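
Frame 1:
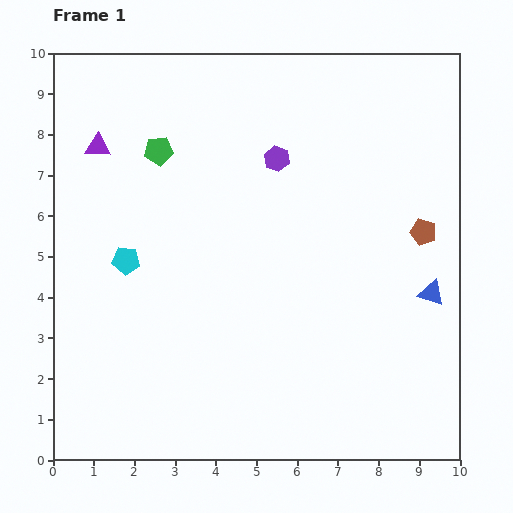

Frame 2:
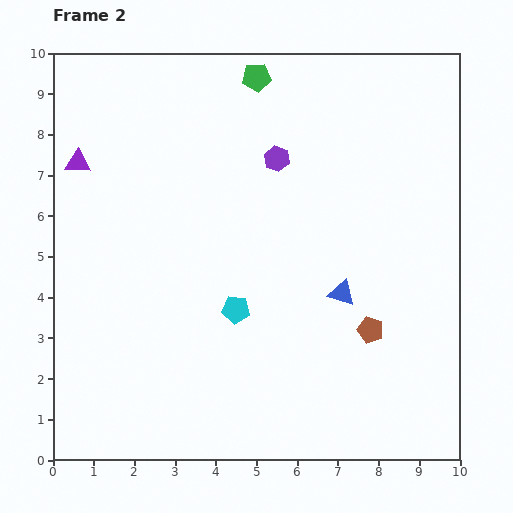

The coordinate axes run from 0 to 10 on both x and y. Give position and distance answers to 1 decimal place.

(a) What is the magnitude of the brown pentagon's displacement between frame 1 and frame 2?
2.7

The brown pentagon moved from (9.1, 5.6) to (7.8, 3.2), a distance of √(1.3² + 2.4²) ≈ 2.7.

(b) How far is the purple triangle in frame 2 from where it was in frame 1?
0.6

The purple triangle moved from (1.1, 7.7) to (0.6, 7.3), a distance of √(0.5² + 0.4²) ≈ 0.6.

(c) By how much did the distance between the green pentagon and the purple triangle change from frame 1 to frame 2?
+3.4

Distance in frame 1: 1.5. Distance in frame 2: 4.9.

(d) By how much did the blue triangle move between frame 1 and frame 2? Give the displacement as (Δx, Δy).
(-2.2, 0.0)

The blue triangle was at (9.3, 4.1) in frame 1 and (7.1, 4.1) in frame 2.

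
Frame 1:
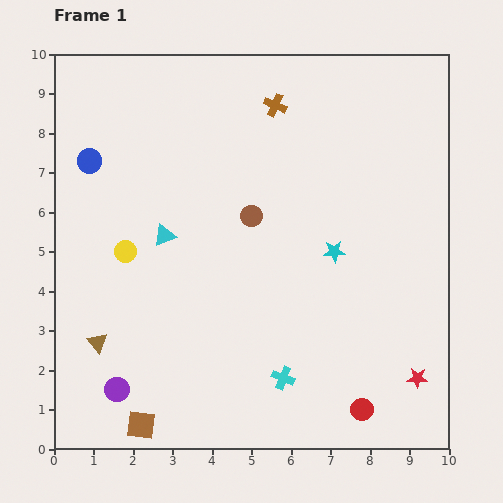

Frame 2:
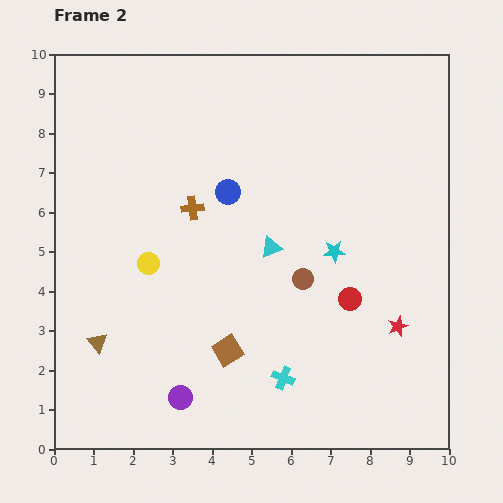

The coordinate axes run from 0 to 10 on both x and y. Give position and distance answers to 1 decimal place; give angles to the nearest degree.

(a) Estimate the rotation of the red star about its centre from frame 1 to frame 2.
23° counter-clockwise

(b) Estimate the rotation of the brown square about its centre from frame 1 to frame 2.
39° counter-clockwise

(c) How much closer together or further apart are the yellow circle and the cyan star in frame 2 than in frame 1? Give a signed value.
-0.6

Distance in frame 1: 5.3. Distance in frame 2: 4.7.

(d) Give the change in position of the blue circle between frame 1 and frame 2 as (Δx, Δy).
(3.5, -0.8)

The blue circle was at (0.9, 7.3) in frame 1 and (4.4, 6.5) in frame 2.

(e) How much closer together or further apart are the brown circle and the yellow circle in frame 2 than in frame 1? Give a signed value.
+0.6

Distance in frame 1: 3.3. Distance in frame 2: 3.9.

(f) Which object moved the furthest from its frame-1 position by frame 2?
the blue circle

(moved 3.6; next 3.3)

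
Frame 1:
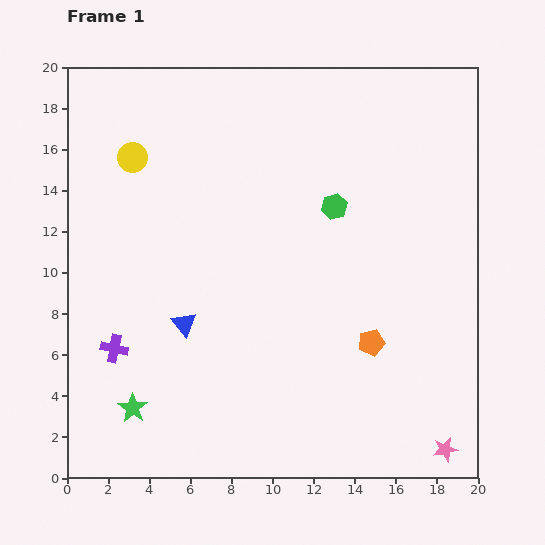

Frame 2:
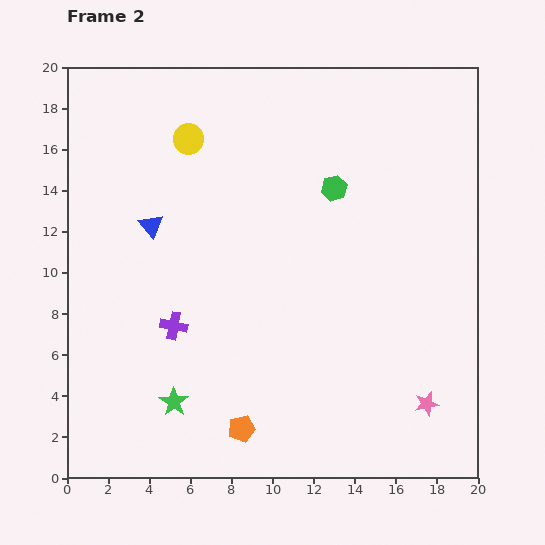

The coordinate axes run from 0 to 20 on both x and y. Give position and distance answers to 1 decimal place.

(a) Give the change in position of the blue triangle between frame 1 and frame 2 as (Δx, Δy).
(-1.6, 4.8)

The blue triangle was at (5.7, 7.5) in frame 1 and (4.1, 12.3) in frame 2.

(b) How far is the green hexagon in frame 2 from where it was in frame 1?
0.9

The green hexagon moved from (13.0, 13.2) to (13.0, 14.1), a distance of √(0.0² + 0.9²) ≈ 0.9.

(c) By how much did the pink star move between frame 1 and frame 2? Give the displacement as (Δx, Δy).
(-0.9, 2.2)

The pink star was at (18.4, 1.4) in frame 1 and (17.5, 3.6) in frame 2.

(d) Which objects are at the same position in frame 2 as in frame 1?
none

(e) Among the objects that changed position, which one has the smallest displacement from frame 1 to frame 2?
the green hexagon

(moved 0.9)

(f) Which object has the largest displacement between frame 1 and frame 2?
the orange pentagon

(moved 7.6; next 5.1)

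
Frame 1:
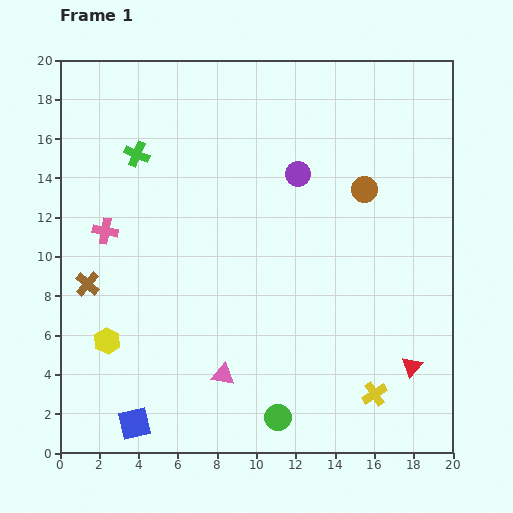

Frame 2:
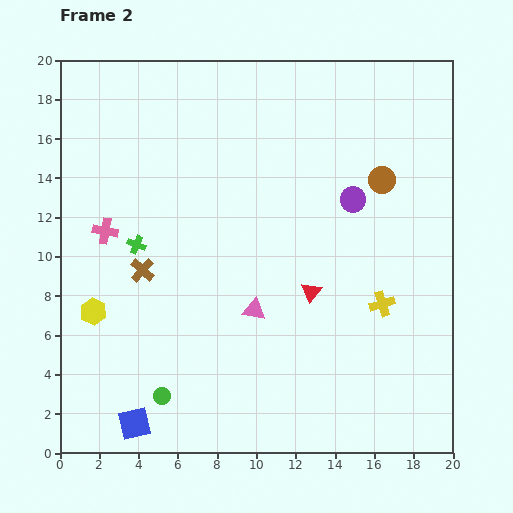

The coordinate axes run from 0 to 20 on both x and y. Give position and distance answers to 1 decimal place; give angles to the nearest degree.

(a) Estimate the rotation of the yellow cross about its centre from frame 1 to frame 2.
16° clockwise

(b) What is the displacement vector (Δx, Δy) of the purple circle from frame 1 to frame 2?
(2.8, -1.3)

The purple circle was at (12.1, 14.2) in frame 1 and (14.9, 12.9) in frame 2.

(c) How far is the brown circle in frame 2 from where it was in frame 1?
1.0

The brown circle moved from (15.5, 13.4) to (16.4, 13.9), a distance of √(0.9² + 0.5²) ≈ 1.0.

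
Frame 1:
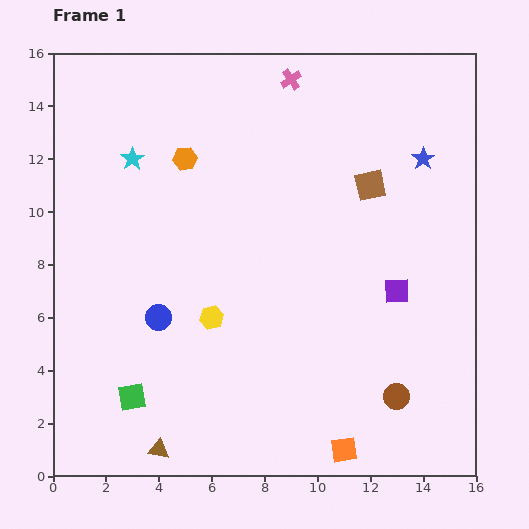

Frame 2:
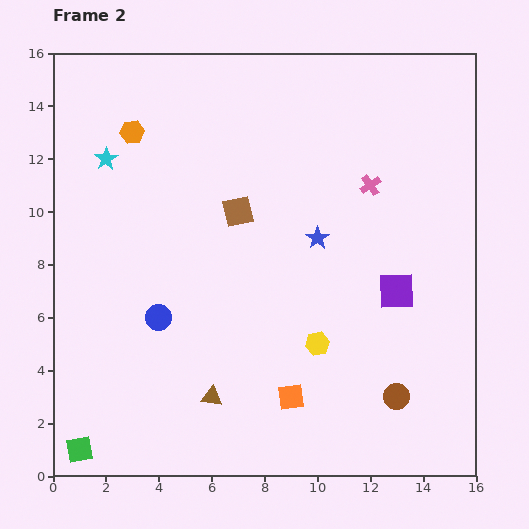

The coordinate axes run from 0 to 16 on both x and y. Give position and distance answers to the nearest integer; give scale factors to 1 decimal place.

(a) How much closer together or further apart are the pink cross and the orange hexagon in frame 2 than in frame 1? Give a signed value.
+4

Distance in frame 1: 5. Distance in frame 2: 9.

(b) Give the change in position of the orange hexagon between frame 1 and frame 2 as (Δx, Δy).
(-2, 1)

The orange hexagon was at (5, 12) in frame 1 and (3, 13) in frame 2.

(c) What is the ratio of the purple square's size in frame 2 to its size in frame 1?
1.4×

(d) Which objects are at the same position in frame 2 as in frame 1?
the purple square, the blue circle, the brown circle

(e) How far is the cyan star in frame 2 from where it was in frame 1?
1

The cyan star moved from (3, 12) to (2, 12), a distance of √(1² + 0²) ≈ 1.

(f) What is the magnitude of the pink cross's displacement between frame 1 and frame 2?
5

The pink cross moved from (9, 15) to (12, 11), a distance of √(3² + 4²) ≈ 5.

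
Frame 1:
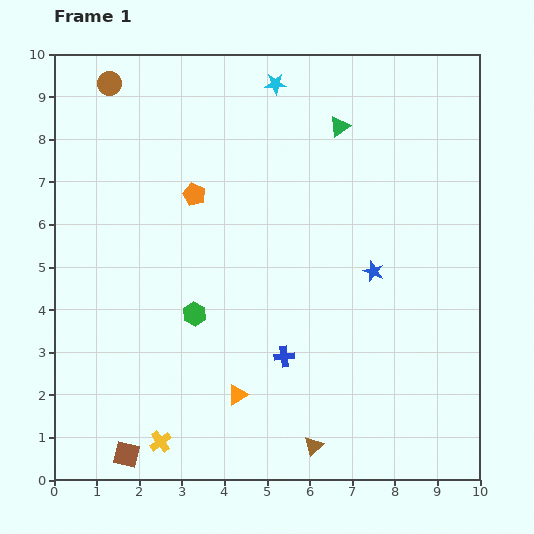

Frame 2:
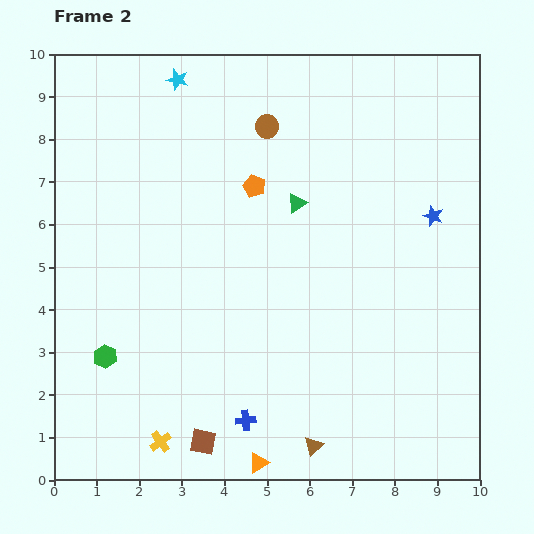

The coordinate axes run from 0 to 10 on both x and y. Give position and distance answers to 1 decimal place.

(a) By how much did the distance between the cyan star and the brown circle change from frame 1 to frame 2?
-1.5

Distance in frame 1: 3.9. Distance in frame 2: 2.4.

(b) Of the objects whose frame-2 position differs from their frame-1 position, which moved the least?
the orange pentagon

(moved 1.4)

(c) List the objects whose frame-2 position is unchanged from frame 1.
the yellow cross, the brown triangle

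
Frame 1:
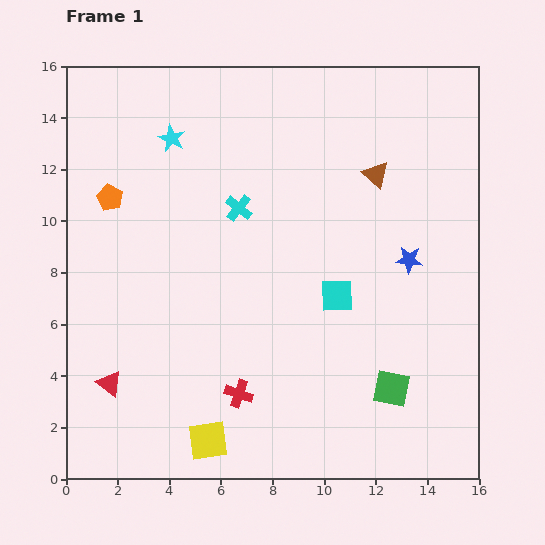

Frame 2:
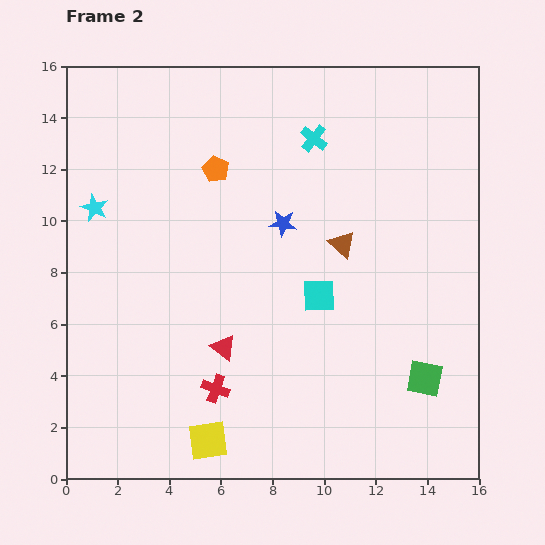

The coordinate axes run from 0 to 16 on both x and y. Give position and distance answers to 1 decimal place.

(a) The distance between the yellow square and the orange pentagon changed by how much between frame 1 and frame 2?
+0.4

Distance in frame 1: 10.1. Distance in frame 2: 10.5.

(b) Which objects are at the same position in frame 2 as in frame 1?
the yellow square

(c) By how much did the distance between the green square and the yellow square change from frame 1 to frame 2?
+1.3

Distance in frame 1: 7.4. Distance in frame 2: 8.7.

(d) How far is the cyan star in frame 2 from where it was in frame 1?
4.0

The cyan star moved from (4.1, 13.2) to (1.1, 10.5), a distance of √(3.0² + 2.7²) ≈ 4.0.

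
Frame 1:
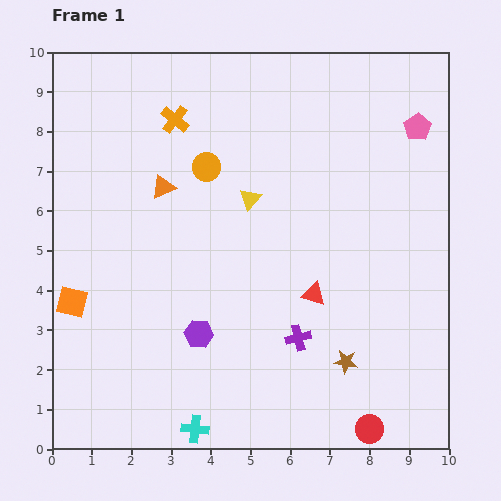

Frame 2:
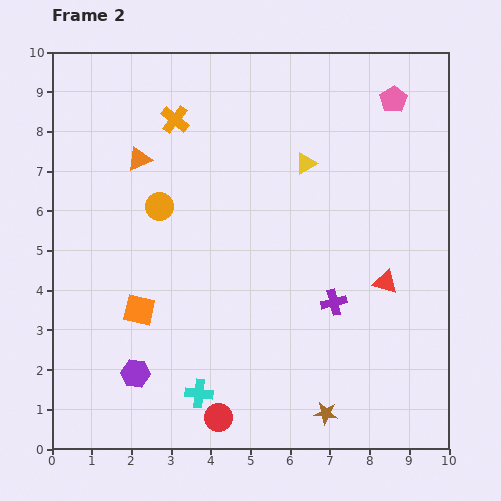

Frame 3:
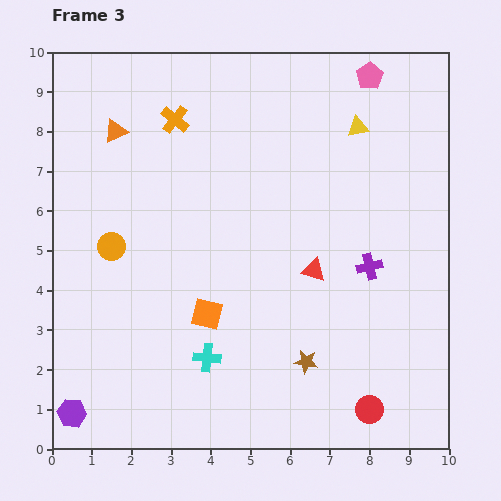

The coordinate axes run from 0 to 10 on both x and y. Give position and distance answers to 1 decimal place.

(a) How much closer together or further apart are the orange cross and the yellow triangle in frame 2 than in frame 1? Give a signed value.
+0.7

Distance in frame 1: 2.8. Distance in frame 2: 3.5.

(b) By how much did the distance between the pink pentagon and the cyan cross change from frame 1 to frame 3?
-1.2

Distance in frame 1: 9.4. Distance in frame 3: 8.2.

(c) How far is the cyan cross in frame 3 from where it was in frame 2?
0.9

The cyan cross moved from (3.7, 1.4) to (3.9, 2.3), a distance of √(0.2² + 0.9²) ≈ 0.9.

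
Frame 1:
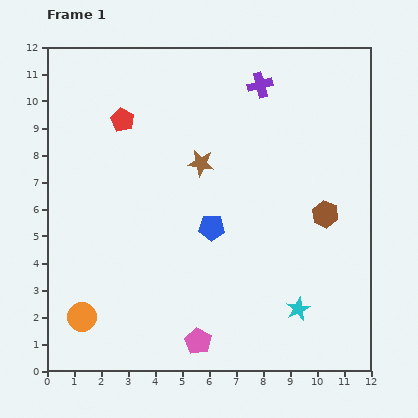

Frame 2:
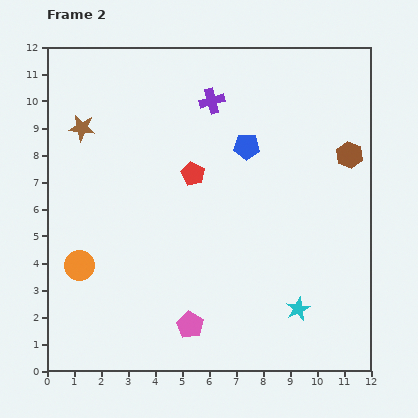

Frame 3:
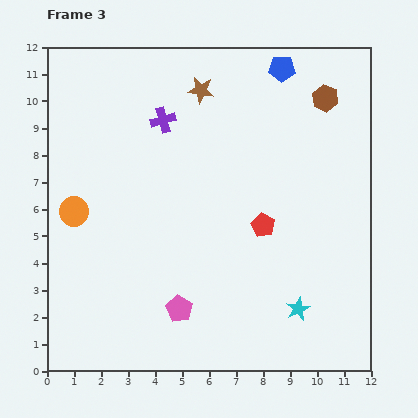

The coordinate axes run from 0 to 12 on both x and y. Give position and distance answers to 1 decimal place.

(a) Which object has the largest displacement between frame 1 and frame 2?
the brown star

(moved 4.6; next 3.3)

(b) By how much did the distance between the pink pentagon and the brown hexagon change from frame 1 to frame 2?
+2.0

Distance in frame 1: 6.6. Distance in frame 2: 8.6.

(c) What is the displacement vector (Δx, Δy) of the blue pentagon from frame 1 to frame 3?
(2.6, 5.9)

The blue pentagon was at (6.1, 5.3) in frame 1 and (8.7, 11.2) in frame 3.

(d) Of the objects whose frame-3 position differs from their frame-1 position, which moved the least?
the pink pentagon

(moved 1.4)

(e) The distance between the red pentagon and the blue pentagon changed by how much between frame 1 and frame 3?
+0.6

Distance in frame 1: 5.2. Distance in frame 3: 5.8.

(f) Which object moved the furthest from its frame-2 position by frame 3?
the brown star

(moved 4.6; next 3.2)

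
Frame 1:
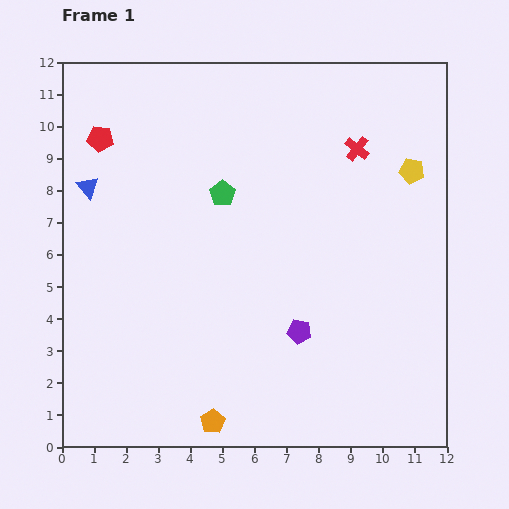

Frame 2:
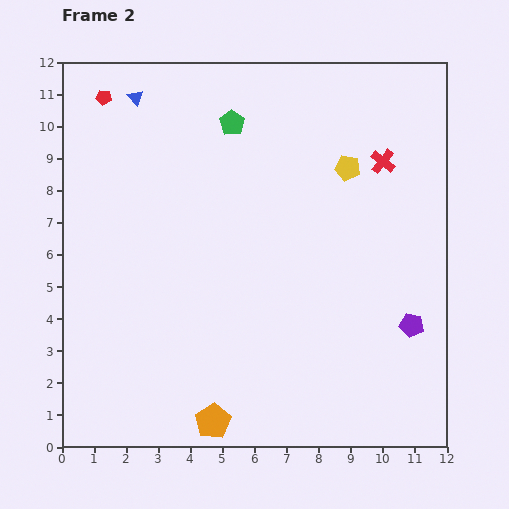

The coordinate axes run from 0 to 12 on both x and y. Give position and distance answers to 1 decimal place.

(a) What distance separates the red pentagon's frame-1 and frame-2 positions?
1.3

The red pentagon moved from (1.2, 9.6) to (1.3, 10.9), a distance of √(0.1² + 1.3²) ≈ 1.3.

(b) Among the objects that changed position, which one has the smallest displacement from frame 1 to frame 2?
the red cross

(moved 0.9)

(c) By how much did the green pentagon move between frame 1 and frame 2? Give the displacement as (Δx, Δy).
(0.3, 2.2)

The green pentagon was at (5.0, 7.9) in frame 1 and (5.3, 10.1) in frame 2.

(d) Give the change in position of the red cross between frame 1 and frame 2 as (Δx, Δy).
(0.8, -0.4)

The red cross was at (9.2, 9.3) in frame 1 and (10.0, 8.9) in frame 2.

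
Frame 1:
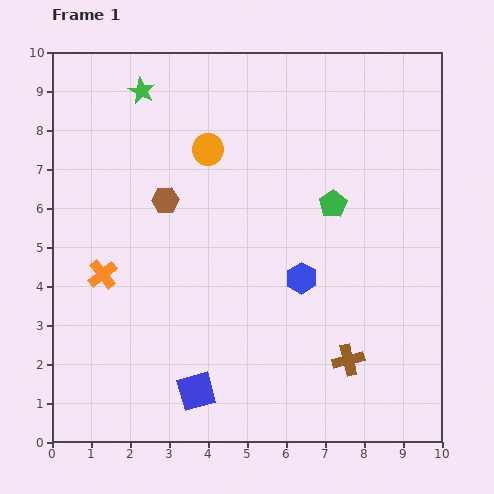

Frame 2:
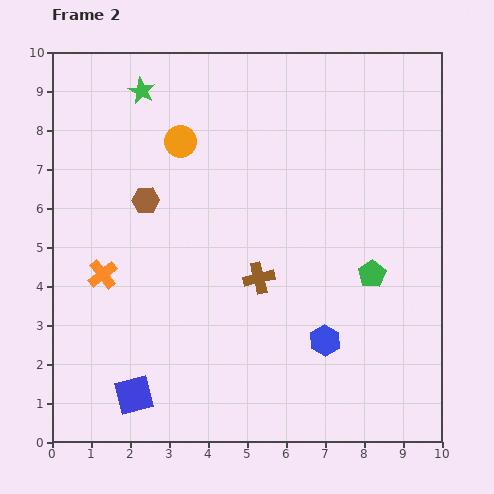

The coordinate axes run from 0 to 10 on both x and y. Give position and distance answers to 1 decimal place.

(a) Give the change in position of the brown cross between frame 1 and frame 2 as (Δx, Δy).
(-2.3, 2.1)

The brown cross was at (7.6, 2.1) in frame 1 and (5.3, 4.2) in frame 2.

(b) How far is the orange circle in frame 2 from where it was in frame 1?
0.7

The orange circle moved from (4.0, 7.5) to (3.3, 7.7), a distance of √(0.7² + 0.2²) ≈ 0.7.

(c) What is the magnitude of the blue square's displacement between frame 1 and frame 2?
1.6

The blue square moved from (3.7, 1.3) to (2.1, 1.2), a distance of √(1.6² + 0.1²) ≈ 1.6.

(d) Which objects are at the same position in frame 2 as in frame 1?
the orange cross, the green star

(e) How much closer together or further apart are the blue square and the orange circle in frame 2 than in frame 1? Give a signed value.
+0.4

Distance in frame 1: 6.2. Distance in frame 2: 6.6.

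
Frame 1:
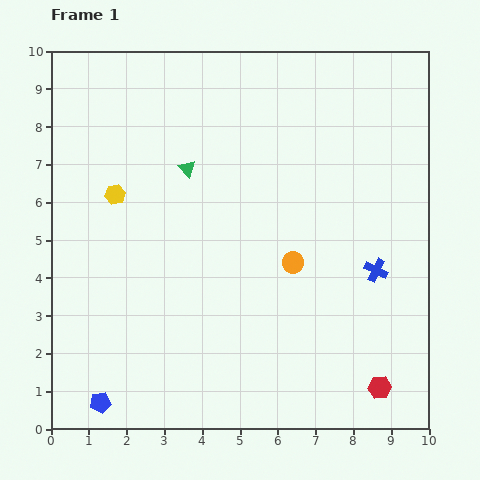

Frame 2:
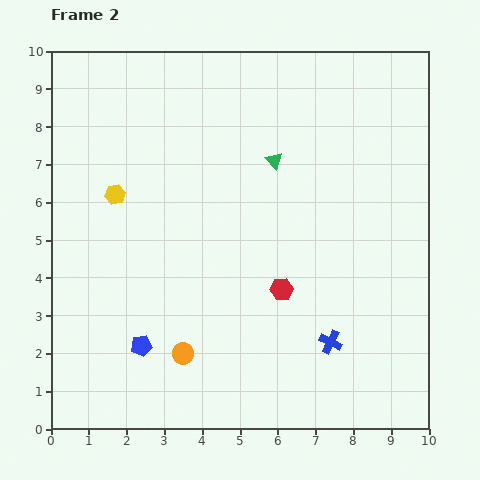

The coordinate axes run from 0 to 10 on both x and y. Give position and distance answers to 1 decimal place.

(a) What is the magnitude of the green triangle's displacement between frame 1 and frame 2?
2.3

The green triangle moved from (3.6, 6.9) to (5.9, 7.1), a distance of √(2.3² + 0.2²) ≈ 2.3.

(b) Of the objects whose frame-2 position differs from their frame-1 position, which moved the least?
the blue pentagon

(moved 1.9)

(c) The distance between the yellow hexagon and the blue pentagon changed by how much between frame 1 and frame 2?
-1.4

Distance in frame 1: 5.5. Distance in frame 2: 4.1.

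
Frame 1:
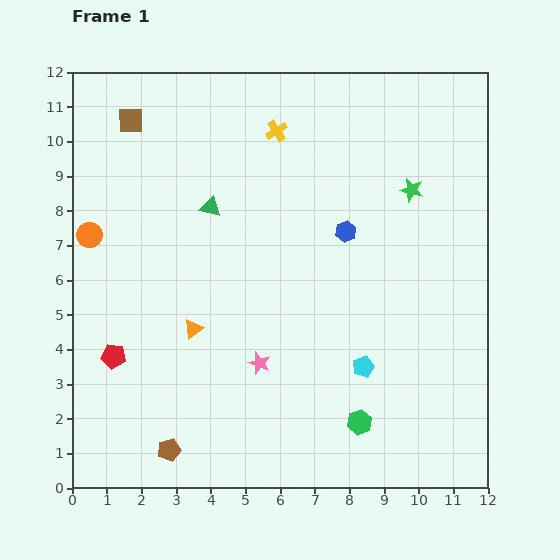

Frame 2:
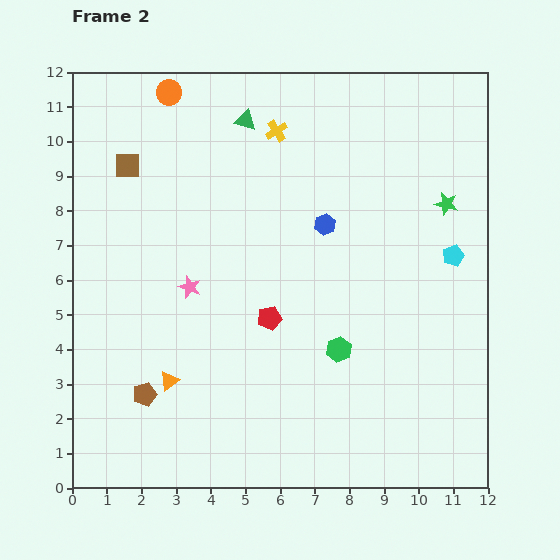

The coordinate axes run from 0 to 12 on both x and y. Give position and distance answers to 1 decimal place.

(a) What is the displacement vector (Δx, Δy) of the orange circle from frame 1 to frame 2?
(2.3, 4.1)

The orange circle was at (0.5, 7.3) in frame 1 and (2.8, 11.4) in frame 2.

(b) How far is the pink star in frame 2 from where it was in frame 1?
3.0

The pink star moved from (5.4, 3.6) to (3.4, 5.8), a distance of √(2.0² + 2.2²) ≈ 3.0.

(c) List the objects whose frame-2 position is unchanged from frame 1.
the yellow cross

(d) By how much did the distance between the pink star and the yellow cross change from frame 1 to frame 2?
-1.6

Distance in frame 1: 6.7. Distance in frame 2: 5.1.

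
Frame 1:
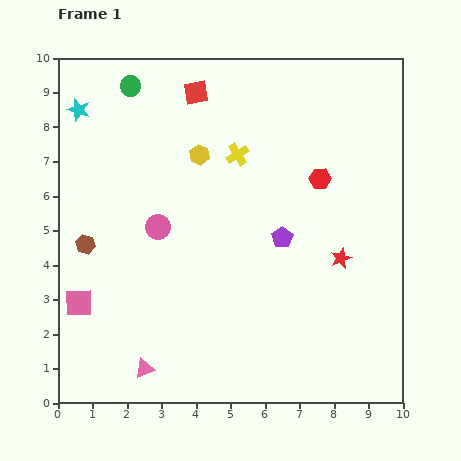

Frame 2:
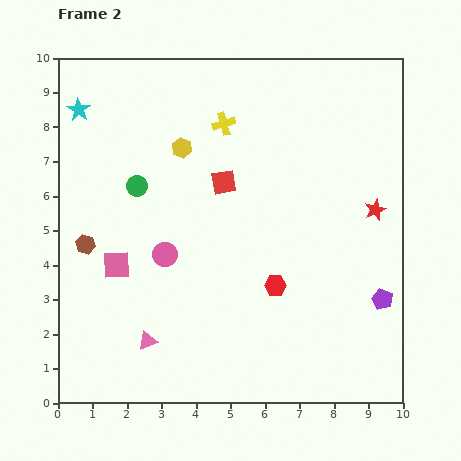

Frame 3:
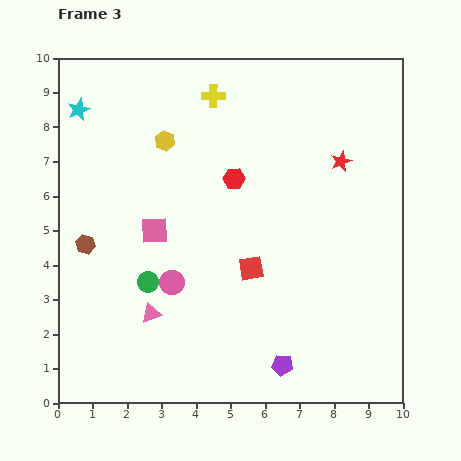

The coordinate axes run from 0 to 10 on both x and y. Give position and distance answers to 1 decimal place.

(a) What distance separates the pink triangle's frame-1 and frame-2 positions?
0.8

The pink triangle moved from (2.5, 1.0) to (2.6, 1.8), a distance of √(0.1² + 0.8²) ≈ 0.8.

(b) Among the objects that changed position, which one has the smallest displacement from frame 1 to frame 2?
the yellow hexagon

(moved 0.5)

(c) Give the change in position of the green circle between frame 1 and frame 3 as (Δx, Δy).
(0.5, -5.7)

The green circle was at (2.1, 9.2) in frame 1 and (2.6, 3.5) in frame 3.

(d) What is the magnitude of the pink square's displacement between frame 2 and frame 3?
1.5

The pink square moved from (1.7, 4.0) to (2.8, 5.0), a distance of √(1.1² + 1.0²) ≈ 1.5.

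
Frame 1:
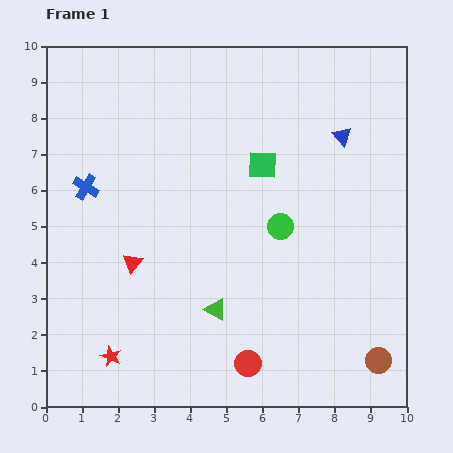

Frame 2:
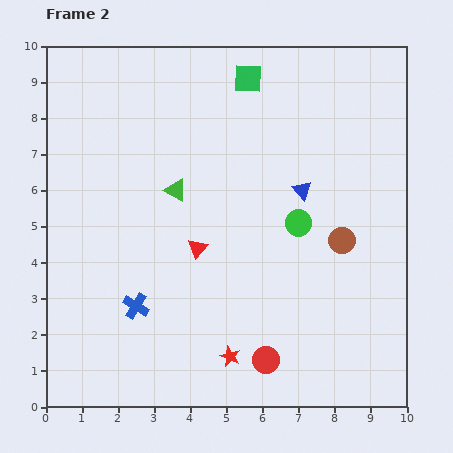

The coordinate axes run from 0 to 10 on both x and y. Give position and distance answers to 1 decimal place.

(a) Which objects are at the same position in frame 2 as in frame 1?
none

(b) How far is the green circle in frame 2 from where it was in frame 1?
0.5

The green circle moved from (6.5, 5.0) to (7.0, 5.1), a distance of √(0.5² + 0.1²) ≈ 0.5.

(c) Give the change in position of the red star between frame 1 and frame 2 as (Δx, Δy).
(3.3, 0.0)

The red star was at (1.8, 1.4) in frame 1 and (5.1, 1.4) in frame 2.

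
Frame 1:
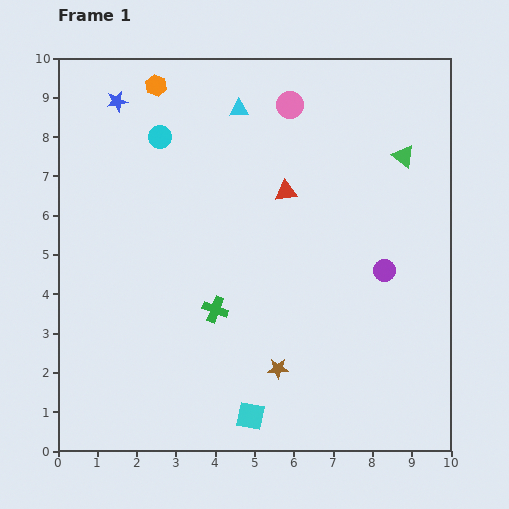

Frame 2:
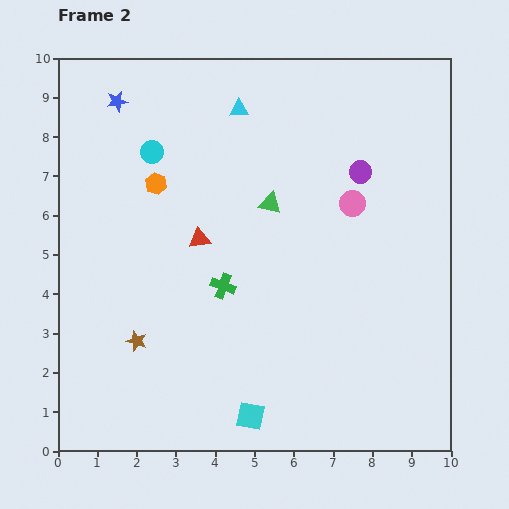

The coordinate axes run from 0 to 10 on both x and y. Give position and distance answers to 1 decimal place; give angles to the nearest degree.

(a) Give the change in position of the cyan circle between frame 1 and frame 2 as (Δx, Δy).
(-0.2, -0.4)

The cyan circle was at (2.6, 8.0) in frame 1 and (2.4, 7.6) in frame 2.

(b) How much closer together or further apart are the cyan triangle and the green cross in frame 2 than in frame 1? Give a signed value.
-0.6

Distance in frame 1: 5.1. Distance in frame 2: 4.5.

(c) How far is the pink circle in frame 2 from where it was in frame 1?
3.0

The pink circle moved from (5.9, 8.8) to (7.5, 6.3), a distance of √(1.6² + 2.5²) ≈ 3.0.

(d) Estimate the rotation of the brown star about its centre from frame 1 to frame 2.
20° clockwise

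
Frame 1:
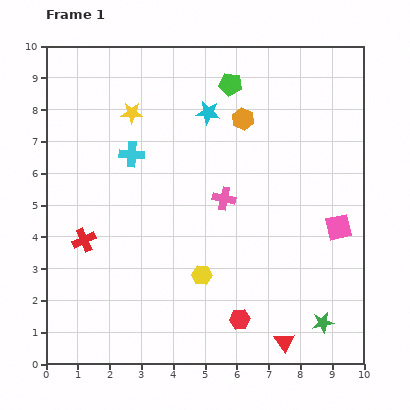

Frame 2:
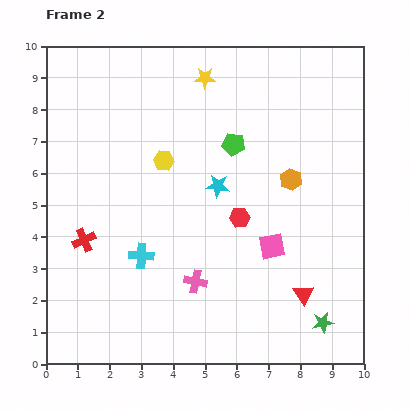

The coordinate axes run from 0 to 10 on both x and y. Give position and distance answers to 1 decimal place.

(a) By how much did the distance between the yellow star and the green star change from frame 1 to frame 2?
-0.4

Distance in frame 1: 8.9. Distance in frame 2: 8.5.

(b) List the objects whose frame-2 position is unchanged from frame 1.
the red cross, the green star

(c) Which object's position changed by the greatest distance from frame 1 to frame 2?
the yellow hexagon

(moved 3.8; next 3.2)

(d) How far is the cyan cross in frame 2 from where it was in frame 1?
3.2

The cyan cross moved from (2.7, 6.6) to (3.0, 3.4), a distance of √(0.3² + 3.2²) ≈ 3.2.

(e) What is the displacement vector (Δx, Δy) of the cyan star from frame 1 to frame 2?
(0.3, -2.3)

The cyan star was at (5.1, 7.9) in frame 1 and (5.4, 5.6) in frame 2.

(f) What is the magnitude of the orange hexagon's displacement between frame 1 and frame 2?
2.4

The orange hexagon moved from (6.2, 7.7) to (7.7, 5.8), a distance of √(1.5² + 1.9²) ≈ 2.4.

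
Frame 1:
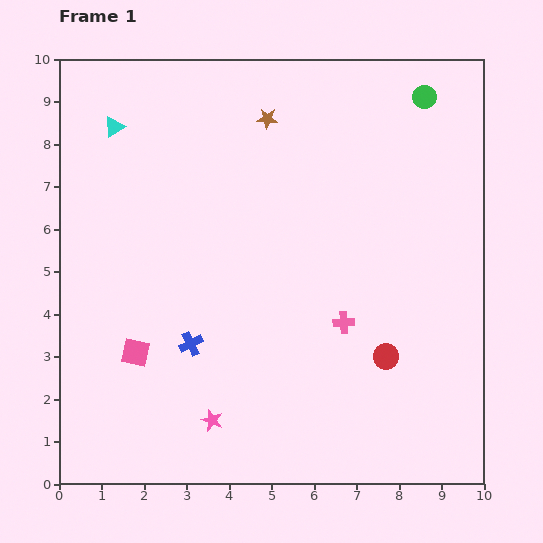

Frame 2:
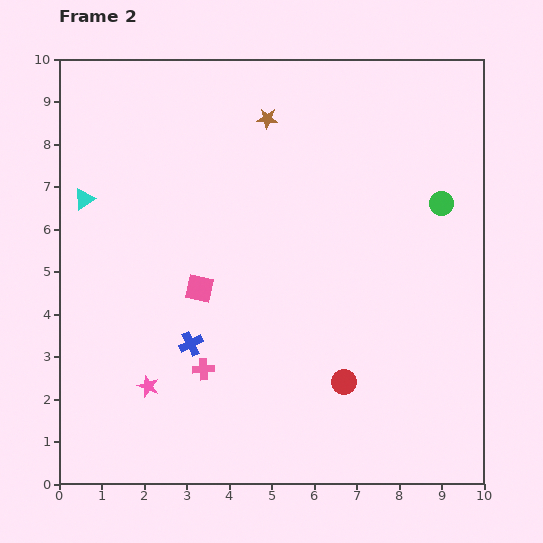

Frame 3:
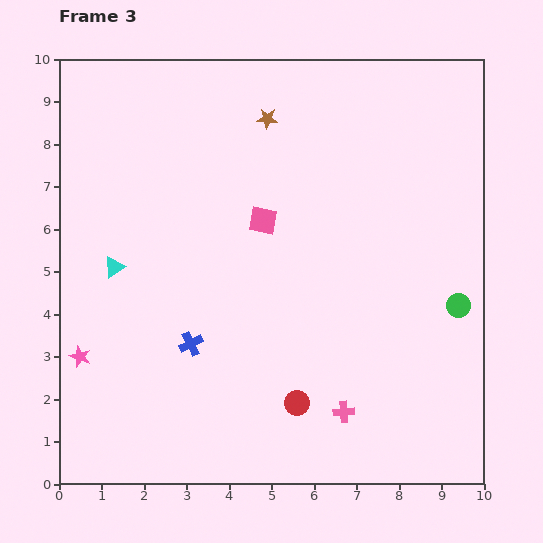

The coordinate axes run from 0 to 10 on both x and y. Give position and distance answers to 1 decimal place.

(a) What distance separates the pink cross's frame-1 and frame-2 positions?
3.5

The pink cross moved from (6.7, 3.8) to (3.4, 2.7), a distance of √(3.3² + 1.1²) ≈ 3.5.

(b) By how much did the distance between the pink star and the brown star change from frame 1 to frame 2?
-0.3

Distance in frame 1: 7.2. Distance in frame 2: 6.9.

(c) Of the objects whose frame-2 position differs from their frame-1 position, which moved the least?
the red circle

(moved 1.2)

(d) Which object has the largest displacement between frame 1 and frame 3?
the green circle

(moved 5.0; next 4.3)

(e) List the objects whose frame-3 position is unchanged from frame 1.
the blue cross, the brown star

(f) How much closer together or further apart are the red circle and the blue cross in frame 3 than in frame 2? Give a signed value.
-0.8

Distance in frame 2: 3.7. Distance in frame 3: 2.9.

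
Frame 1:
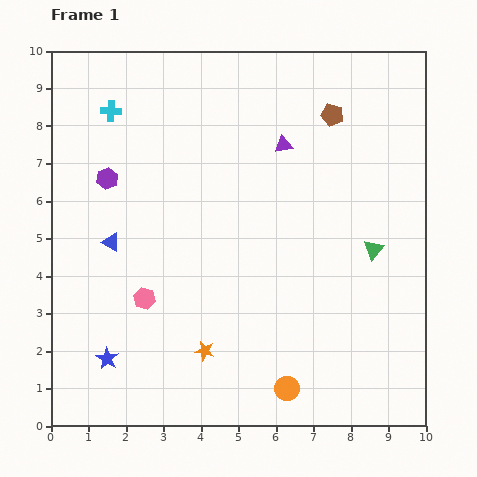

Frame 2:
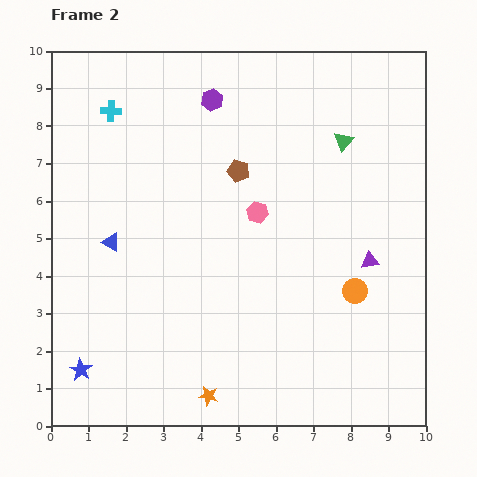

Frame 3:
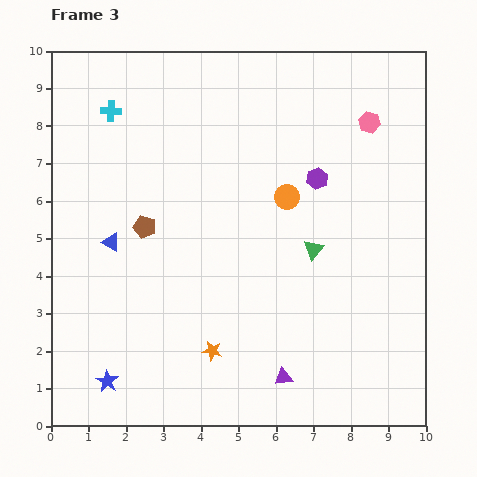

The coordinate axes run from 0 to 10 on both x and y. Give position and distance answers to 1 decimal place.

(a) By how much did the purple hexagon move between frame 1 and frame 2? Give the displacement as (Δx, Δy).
(2.8, 2.1)

The purple hexagon was at (1.5, 6.6) in frame 1 and (4.3, 8.7) in frame 2.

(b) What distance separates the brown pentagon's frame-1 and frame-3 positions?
5.8

The brown pentagon moved from (7.5, 8.3) to (2.5, 5.3), a distance of √(5.0² + 3.0²) ≈ 5.8.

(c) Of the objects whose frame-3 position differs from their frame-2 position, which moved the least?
the blue star

(moved 0.8)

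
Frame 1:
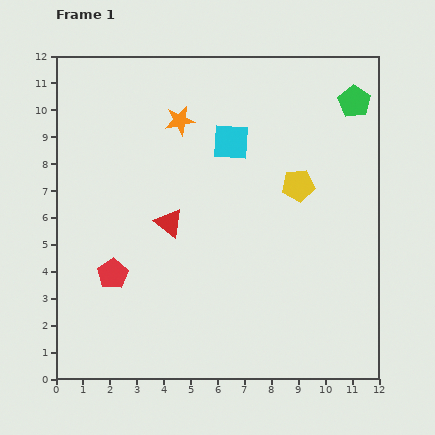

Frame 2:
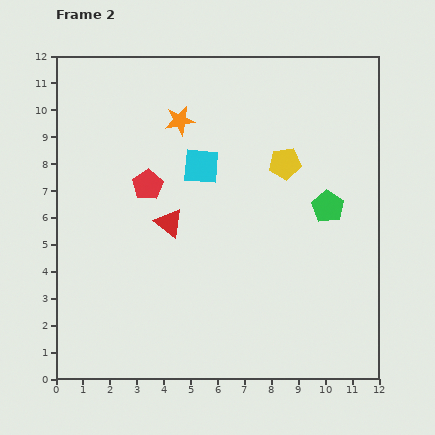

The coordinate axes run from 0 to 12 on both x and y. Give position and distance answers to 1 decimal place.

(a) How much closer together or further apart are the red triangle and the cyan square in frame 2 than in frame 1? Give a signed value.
-1.4

Distance in frame 1: 3.8. Distance in frame 2: 2.4.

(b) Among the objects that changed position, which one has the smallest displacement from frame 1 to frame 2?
the yellow pentagon

(moved 0.9)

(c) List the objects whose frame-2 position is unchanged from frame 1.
the orange star, the red triangle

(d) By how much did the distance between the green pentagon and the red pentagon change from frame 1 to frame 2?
-4.3

Distance in frame 1: 11.0. Distance in frame 2: 6.7.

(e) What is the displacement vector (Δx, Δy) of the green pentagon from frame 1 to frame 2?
(-1.0, -3.9)

The green pentagon was at (11.1, 10.3) in frame 1 and (10.1, 6.4) in frame 2.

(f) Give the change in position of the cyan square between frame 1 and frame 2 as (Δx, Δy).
(-1.1, -0.9)

The cyan square was at (6.5, 8.8) in frame 1 and (5.4, 7.9) in frame 2.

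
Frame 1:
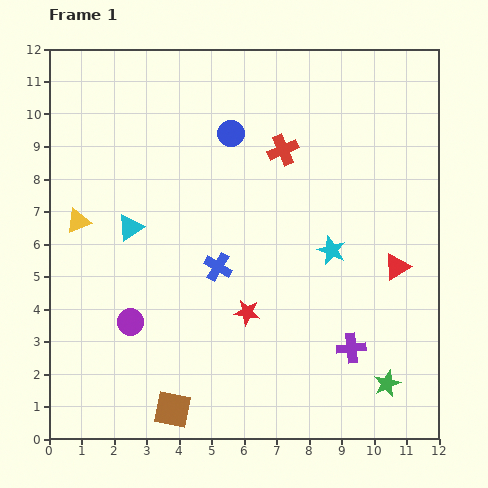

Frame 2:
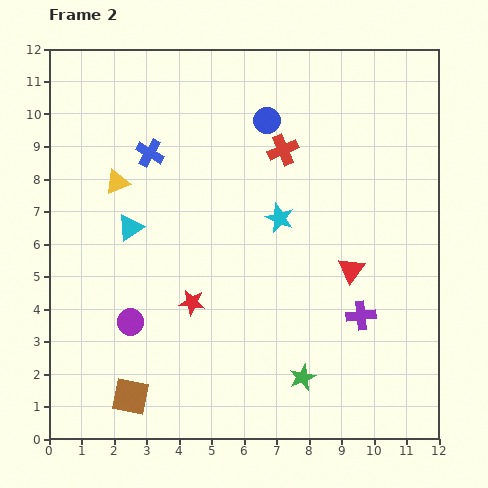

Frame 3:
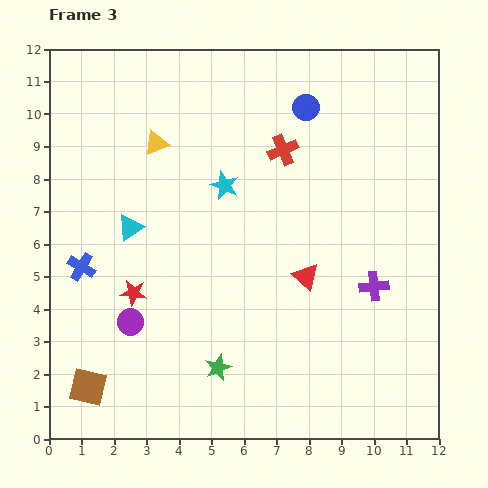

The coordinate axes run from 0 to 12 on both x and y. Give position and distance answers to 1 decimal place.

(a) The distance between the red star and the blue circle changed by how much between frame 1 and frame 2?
+0.6

Distance in frame 1: 5.5. Distance in frame 2: 6.1.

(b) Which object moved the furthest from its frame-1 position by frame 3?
the green star

(moved 5.2; next 4.2)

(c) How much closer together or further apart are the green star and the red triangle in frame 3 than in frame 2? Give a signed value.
+0.3

Distance in frame 2: 3.6. Distance in frame 3: 3.9.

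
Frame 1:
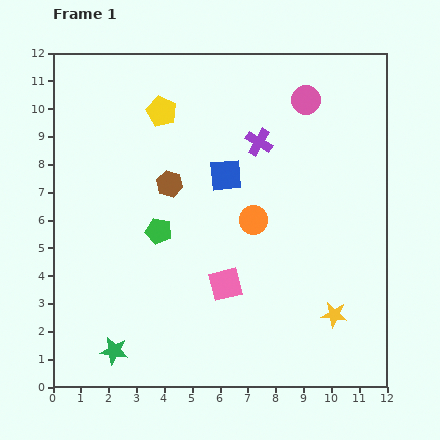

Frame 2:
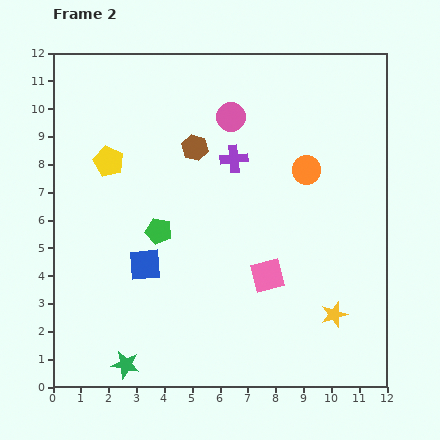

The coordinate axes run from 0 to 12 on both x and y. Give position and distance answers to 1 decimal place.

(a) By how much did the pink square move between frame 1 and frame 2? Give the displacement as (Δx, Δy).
(1.5, 0.3)

The pink square was at (6.2, 3.7) in frame 1 and (7.7, 4.0) in frame 2.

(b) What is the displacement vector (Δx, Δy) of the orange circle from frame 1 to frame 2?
(1.9, 1.8)

The orange circle was at (7.2, 6.0) in frame 1 and (9.1, 7.8) in frame 2.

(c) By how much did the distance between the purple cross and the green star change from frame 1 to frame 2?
-0.7

Distance in frame 1: 9.1. Distance in frame 2: 8.4.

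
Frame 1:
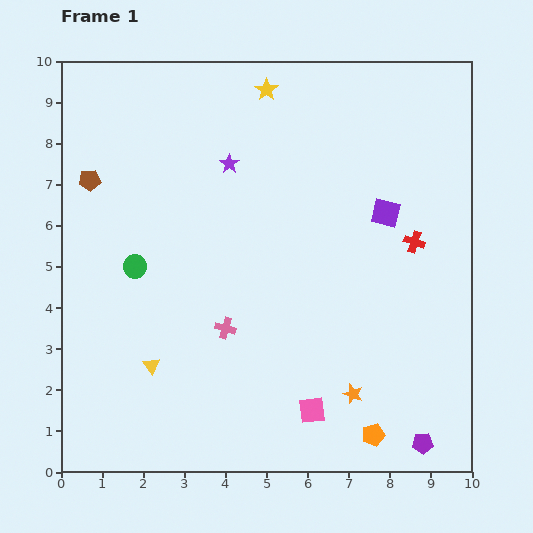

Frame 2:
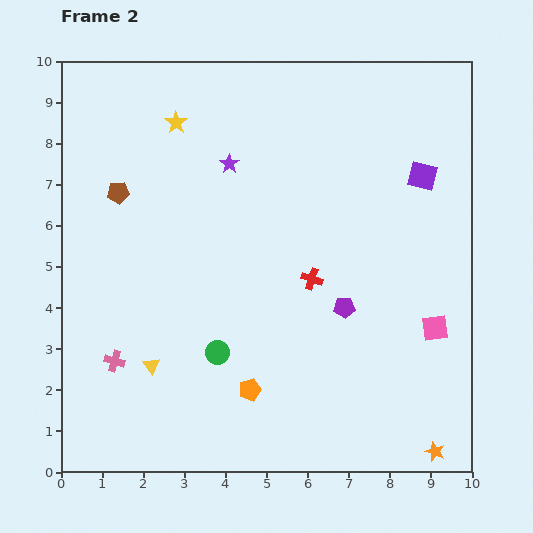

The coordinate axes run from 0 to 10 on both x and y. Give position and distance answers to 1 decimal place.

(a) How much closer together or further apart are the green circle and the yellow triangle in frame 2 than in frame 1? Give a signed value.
-0.8

Distance in frame 1: 2.4. Distance in frame 2: 1.6.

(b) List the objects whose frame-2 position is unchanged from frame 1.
the yellow triangle, the purple star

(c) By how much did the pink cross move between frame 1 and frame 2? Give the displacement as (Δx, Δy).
(-2.7, -0.8)

The pink cross was at (4.0, 3.5) in frame 1 and (1.3, 2.7) in frame 2.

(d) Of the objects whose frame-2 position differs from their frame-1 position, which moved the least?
the brown pentagon

(moved 0.8)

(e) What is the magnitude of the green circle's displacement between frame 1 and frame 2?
2.9

The green circle moved from (1.8, 5.0) to (3.8, 2.9), a distance of √(2.0² + 2.1²) ≈ 2.9.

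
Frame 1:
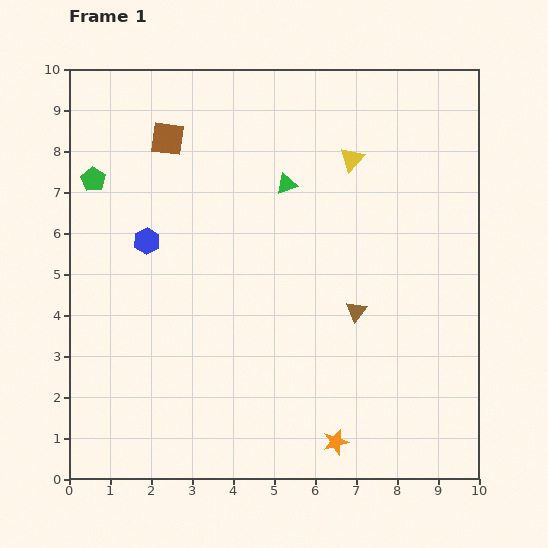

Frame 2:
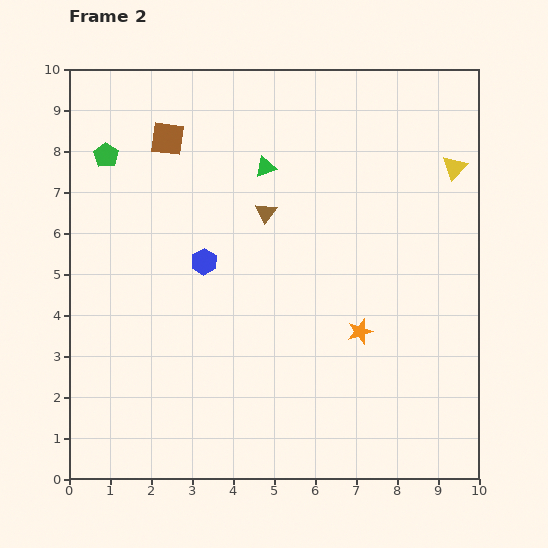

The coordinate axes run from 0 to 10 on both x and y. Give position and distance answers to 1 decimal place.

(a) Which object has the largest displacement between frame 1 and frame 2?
the brown triangle

(moved 3.3; next 2.8)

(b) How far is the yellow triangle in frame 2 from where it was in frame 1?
2.5

The yellow triangle moved from (6.9, 7.8) to (9.4, 7.6), a distance of √(2.5² + 0.2²) ≈ 2.5.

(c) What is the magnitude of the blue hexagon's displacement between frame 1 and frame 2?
1.5

The blue hexagon moved from (1.9, 5.8) to (3.3, 5.3), a distance of √(1.4² + 0.5²) ≈ 1.5.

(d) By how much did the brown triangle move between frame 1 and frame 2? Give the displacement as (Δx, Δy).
(-2.2, 2.4)

The brown triangle was at (7.0, 4.1) in frame 1 and (4.8, 6.5) in frame 2.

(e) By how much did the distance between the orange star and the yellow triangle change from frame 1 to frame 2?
-2.3

Distance in frame 1: 6.9. Distance in frame 2: 4.6.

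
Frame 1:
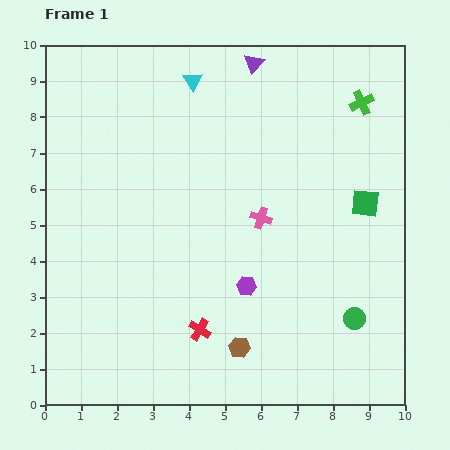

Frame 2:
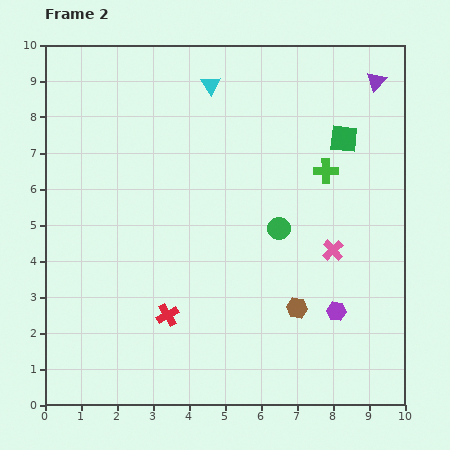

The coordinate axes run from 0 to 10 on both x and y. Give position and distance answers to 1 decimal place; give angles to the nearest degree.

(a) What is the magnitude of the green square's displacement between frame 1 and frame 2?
1.9

The green square moved from (8.9, 5.6) to (8.3, 7.4), a distance of √(0.6² + 1.8²) ≈ 1.9.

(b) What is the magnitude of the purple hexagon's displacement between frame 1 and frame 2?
2.6

The purple hexagon moved from (5.6, 3.3) to (8.1, 2.6), a distance of √(2.5² + 0.7²) ≈ 2.6.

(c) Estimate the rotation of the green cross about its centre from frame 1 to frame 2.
24° clockwise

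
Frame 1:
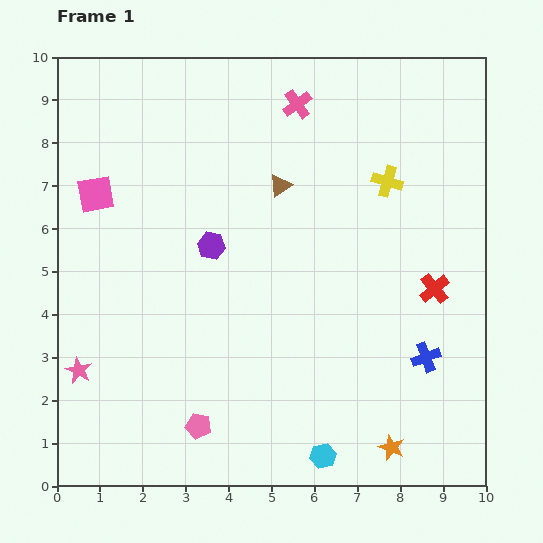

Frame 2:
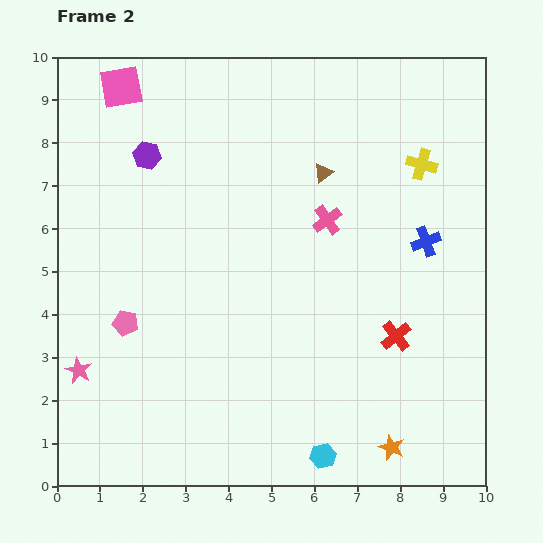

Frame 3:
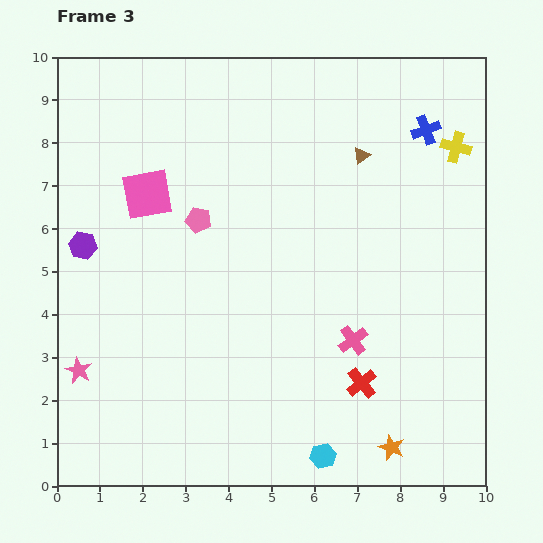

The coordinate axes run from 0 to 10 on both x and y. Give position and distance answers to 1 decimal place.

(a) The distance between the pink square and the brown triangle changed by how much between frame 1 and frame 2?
+0.8

Distance in frame 1: 4.3. Distance in frame 2: 5.1.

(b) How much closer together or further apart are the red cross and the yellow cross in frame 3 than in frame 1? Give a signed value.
+3.2

Distance in frame 1: 2.7. Distance in frame 3: 5.9.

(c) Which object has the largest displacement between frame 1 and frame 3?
the pink cross

(moved 5.7; next 5.3)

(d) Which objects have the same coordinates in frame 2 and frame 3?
the pink star, the cyan hexagon, the orange star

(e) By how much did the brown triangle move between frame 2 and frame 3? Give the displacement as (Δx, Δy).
(0.9, 0.4)

The brown triangle was at (6.2, 7.3) in frame 2 and (7.1, 7.7) in frame 3.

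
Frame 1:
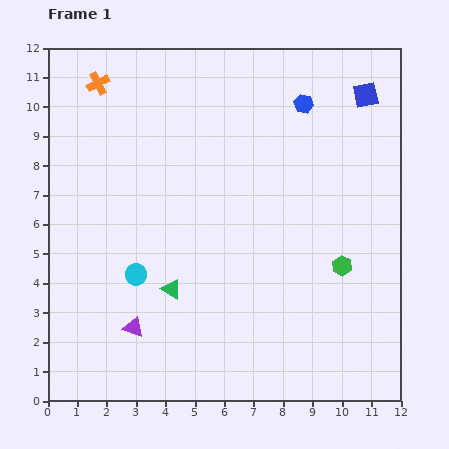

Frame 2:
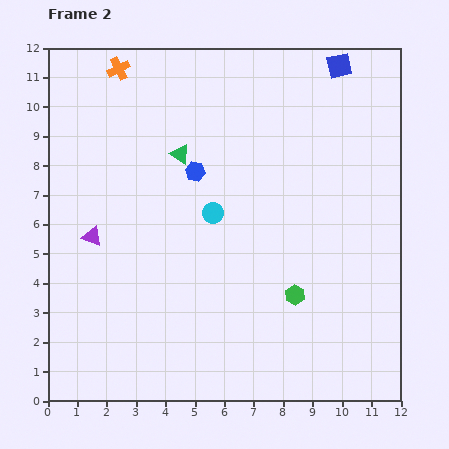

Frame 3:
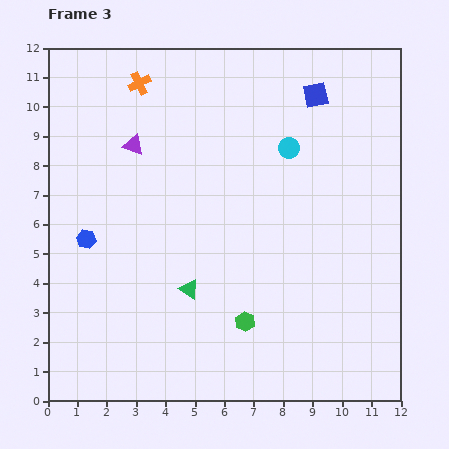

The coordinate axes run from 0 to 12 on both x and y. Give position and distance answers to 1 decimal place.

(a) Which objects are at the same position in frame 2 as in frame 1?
none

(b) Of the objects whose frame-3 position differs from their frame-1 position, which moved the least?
the green triangle

(moved 0.6)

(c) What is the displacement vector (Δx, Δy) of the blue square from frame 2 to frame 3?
(-0.8, -1.0)

The blue square was at (9.9, 11.4) in frame 2 and (9.1, 10.4) in frame 3.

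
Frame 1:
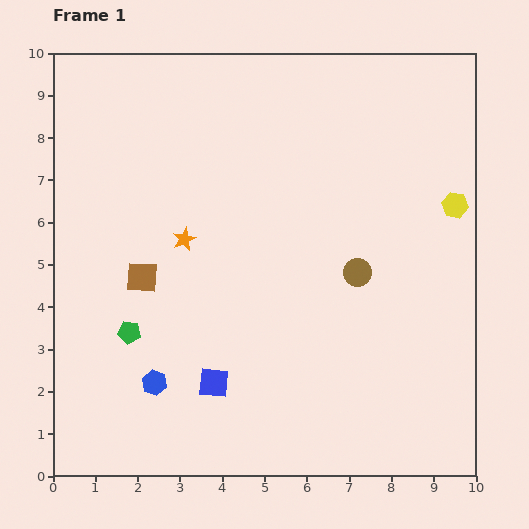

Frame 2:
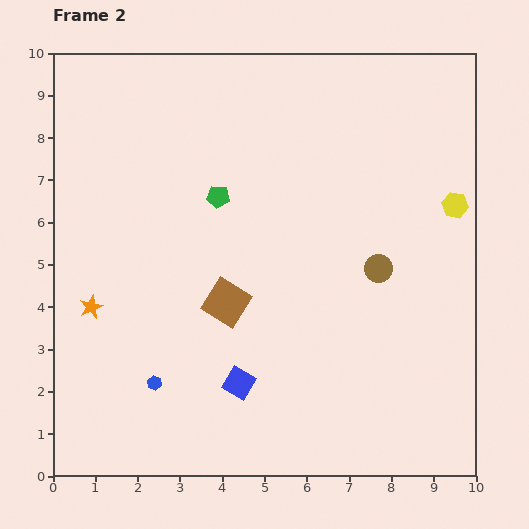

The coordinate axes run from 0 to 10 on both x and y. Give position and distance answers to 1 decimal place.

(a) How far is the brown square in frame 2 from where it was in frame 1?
2.1

The brown square moved from (2.1, 4.7) to (4.1, 4.1), a distance of √(2.0² + 0.6²) ≈ 2.1.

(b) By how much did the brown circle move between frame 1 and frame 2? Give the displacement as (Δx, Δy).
(0.5, 0.1)

The brown circle was at (7.2, 4.8) in frame 1 and (7.7, 4.9) in frame 2.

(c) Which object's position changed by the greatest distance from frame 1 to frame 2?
the green pentagon

(moved 3.8; next 2.7)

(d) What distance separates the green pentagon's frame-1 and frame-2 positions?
3.8

The green pentagon moved from (1.8, 3.4) to (3.9, 6.6), a distance of √(2.1² + 3.2²) ≈ 3.8.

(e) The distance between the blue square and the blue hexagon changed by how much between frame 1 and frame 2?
+0.6

Distance in frame 1: 1.4. Distance in frame 2: 2.0.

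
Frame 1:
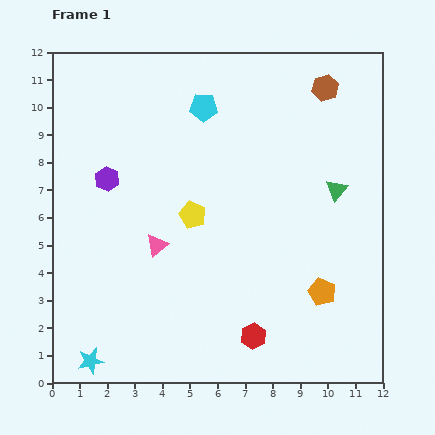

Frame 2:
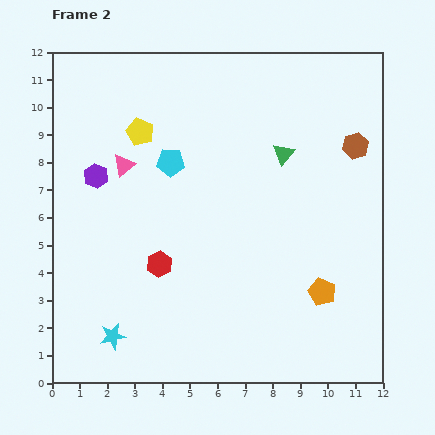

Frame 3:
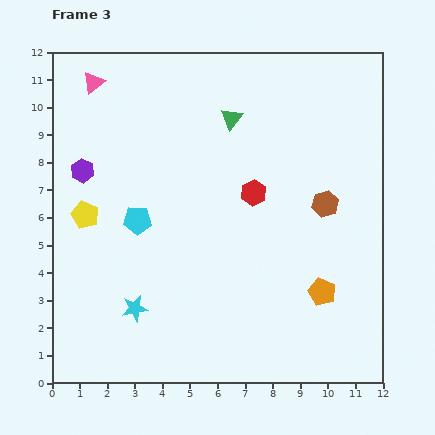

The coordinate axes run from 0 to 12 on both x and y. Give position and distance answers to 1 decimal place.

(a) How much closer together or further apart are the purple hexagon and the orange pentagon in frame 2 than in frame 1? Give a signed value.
+0.4

Distance in frame 1: 8.8. Distance in frame 2: 9.2.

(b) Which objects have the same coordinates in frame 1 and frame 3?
the orange pentagon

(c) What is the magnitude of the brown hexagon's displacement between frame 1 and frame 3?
4.2

The brown hexagon moved from (9.9, 10.7) to (9.9, 6.5), a distance of √(0.0² + 4.2²) ≈ 4.2.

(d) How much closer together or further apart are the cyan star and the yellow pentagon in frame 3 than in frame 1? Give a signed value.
-2.7

Distance in frame 1: 6.5. Distance in frame 3: 3.8.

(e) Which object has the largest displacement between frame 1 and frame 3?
the pink triangle

(moved 6.3; next 5.2)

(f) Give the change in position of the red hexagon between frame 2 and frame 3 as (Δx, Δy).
(3.4, 2.6)

The red hexagon was at (3.9, 4.3) in frame 2 and (7.3, 6.9) in frame 3.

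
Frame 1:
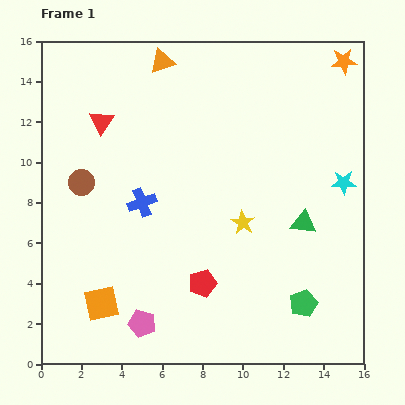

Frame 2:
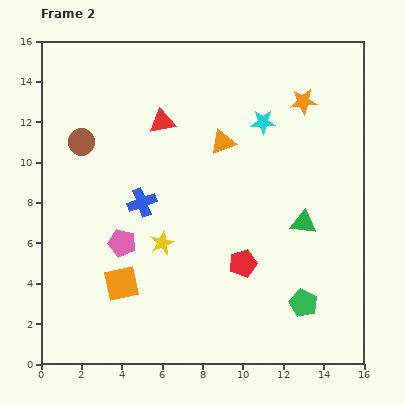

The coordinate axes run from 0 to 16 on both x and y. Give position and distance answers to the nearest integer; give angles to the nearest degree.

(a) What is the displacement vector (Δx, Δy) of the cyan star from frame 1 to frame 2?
(-4, 3)

The cyan star was at (15, 9) in frame 1 and (11, 12) in frame 2.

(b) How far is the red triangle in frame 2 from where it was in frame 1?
3

The red triangle moved from (3, 12) to (6, 12), a distance of √(3² + 0²) ≈ 3.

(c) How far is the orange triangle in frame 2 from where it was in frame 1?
5

The orange triangle moved from (6, 15) to (9, 11), a distance of √(3² + 4²) ≈ 5.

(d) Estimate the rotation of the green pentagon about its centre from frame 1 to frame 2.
24° counter-clockwise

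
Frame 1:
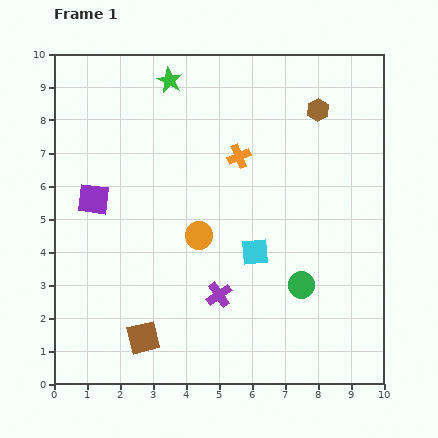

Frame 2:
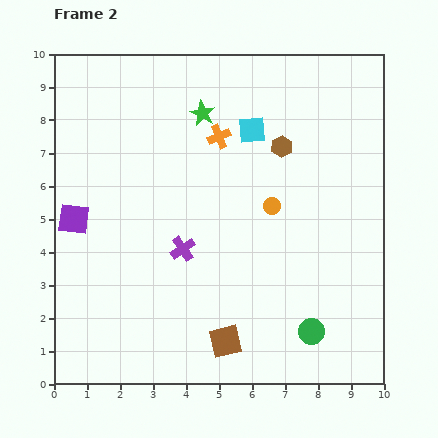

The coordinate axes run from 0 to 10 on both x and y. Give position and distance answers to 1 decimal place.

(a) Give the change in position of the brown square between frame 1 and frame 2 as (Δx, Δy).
(2.5, -0.1)

The brown square was at (2.7, 1.4) in frame 1 and (5.2, 1.3) in frame 2.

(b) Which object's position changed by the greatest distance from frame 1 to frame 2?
the cyan square

(moved 3.7; next 2.5)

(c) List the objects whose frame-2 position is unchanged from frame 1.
none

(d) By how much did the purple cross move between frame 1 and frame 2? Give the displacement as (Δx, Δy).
(-1.1, 1.4)

The purple cross was at (5.0, 2.7) in frame 1 and (3.9, 4.1) in frame 2.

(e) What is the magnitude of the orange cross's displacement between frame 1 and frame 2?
0.8

The orange cross moved from (5.6, 6.9) to (5.0, 7.5), a distance of √(0.6² + 0.6²) ≈ 0.8.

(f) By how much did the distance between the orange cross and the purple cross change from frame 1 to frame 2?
-0.6

Distance in frame 1: 4.2. Distance in frame 2: 3.6.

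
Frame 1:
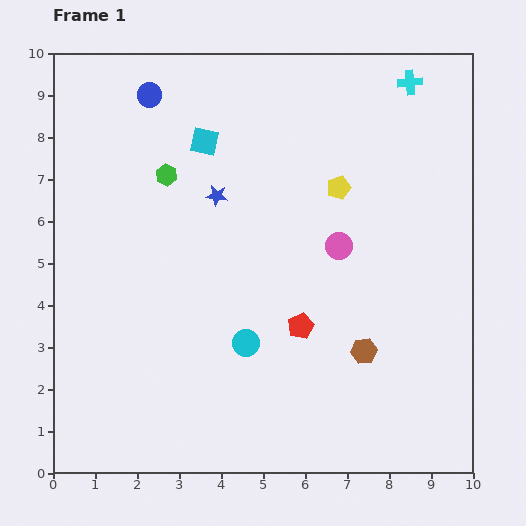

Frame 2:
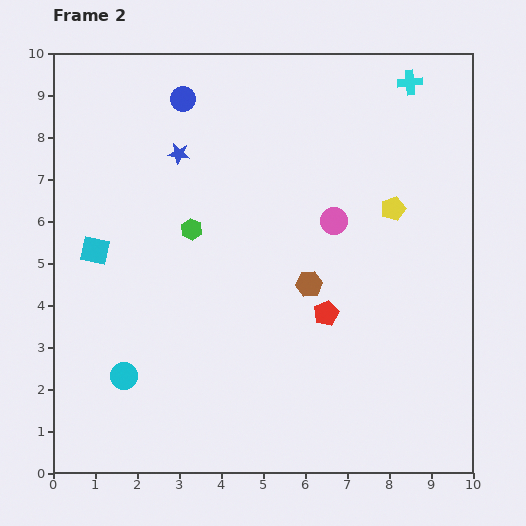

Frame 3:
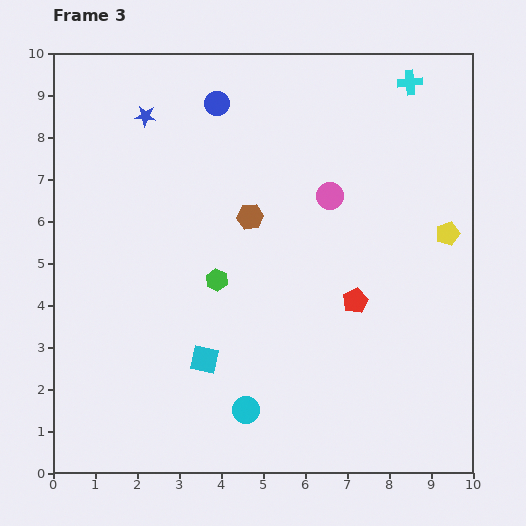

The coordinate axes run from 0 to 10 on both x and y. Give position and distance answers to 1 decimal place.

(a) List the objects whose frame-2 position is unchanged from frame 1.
the cyan cross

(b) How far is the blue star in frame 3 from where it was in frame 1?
2.5

The blue star moved from (3.9, 6.6) to (2.2, 8.5), a distance of √(1.7² + 1.9²) ≈ 2.5.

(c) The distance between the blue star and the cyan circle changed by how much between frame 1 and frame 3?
+3.8

Distance in frame 1: 3.6. Distance in frame 3: 7.4.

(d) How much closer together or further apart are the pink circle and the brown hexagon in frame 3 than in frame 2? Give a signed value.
+0.4

Distance in frame 2: 1.6. Distance in frame 3: 2.0.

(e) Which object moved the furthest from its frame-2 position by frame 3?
the cyan square

(moved 3.7; next 3.0)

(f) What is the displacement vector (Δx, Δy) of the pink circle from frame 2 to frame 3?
(-0.1, 0.6)

The pink circle was at (6.7, 6.0) in frame 2 and (6.6, 6.6) in frame 3.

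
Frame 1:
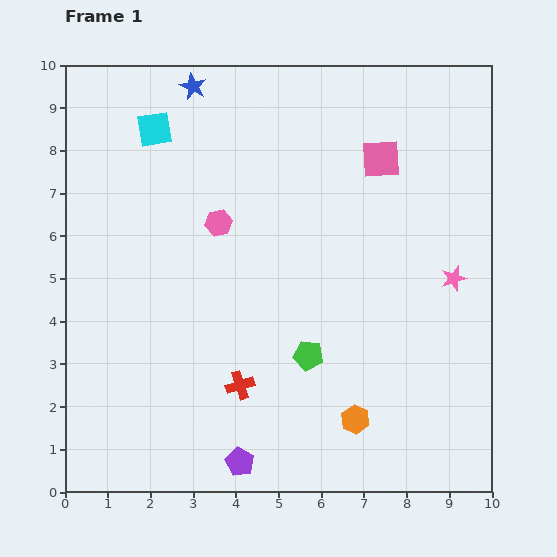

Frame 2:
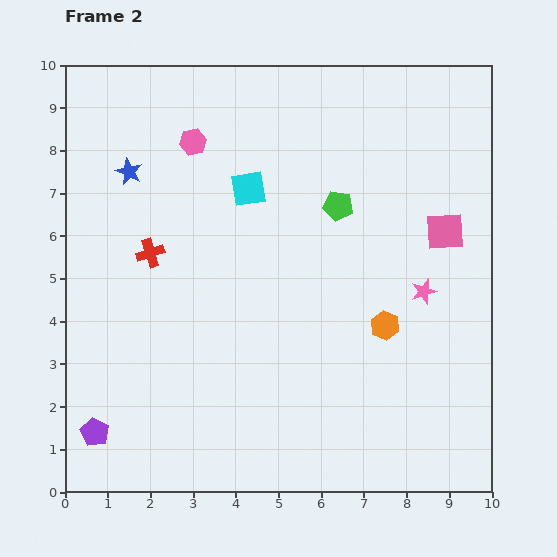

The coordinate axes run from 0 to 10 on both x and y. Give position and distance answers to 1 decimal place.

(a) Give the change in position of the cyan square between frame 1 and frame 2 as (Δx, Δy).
(2.2, -1.4)

The cyan square was at (2.1, 8.5) in frame 1 and (4.3, 7.1) in frame 2.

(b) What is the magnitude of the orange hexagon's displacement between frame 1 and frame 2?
2.3

The orange hexagon moved from (6.8, 1.7) to (7.5, 3.9), a distance of √(0.7² + 2.2²) ≈ 2.3.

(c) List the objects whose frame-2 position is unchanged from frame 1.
none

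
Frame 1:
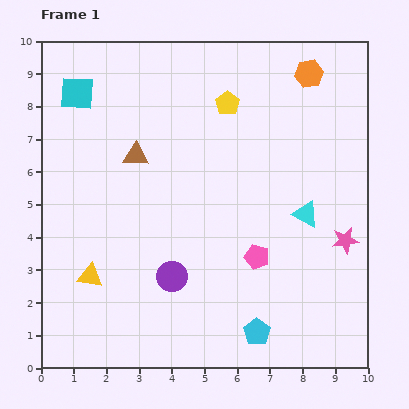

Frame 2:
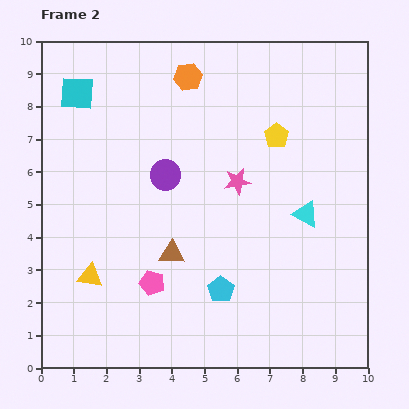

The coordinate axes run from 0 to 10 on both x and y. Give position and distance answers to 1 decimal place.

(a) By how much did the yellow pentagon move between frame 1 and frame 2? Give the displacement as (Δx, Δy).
(1.5, -1.0)

The yellow pentagon was at (5.7, 8.1) in frame 1 and (7.2, 7.1) in frame 2.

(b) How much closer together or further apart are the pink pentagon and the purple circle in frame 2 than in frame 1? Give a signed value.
+0.6

Distance in frame 1: 2.7. Distance in frame 2: 3.3.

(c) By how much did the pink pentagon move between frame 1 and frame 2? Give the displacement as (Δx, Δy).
(-3.2, -0.8)

The pink pentagon was at (6.6, 3.4) in frame 1 and (3.4, 2.6) in frame 2.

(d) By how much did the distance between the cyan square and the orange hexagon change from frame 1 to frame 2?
-3.7

Distance in frame 1: 7.1. Distance in frame 2: 3.4.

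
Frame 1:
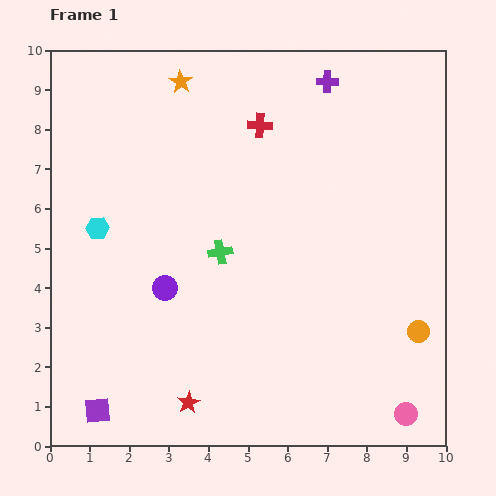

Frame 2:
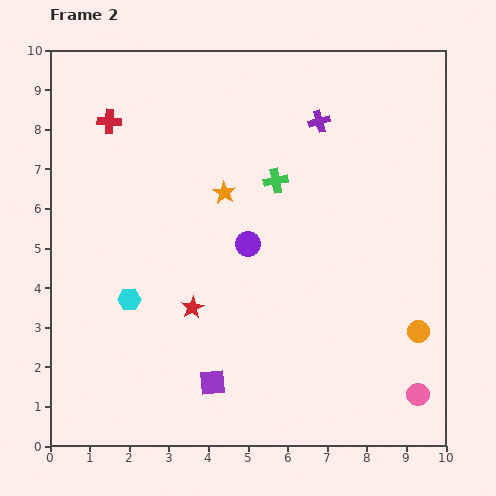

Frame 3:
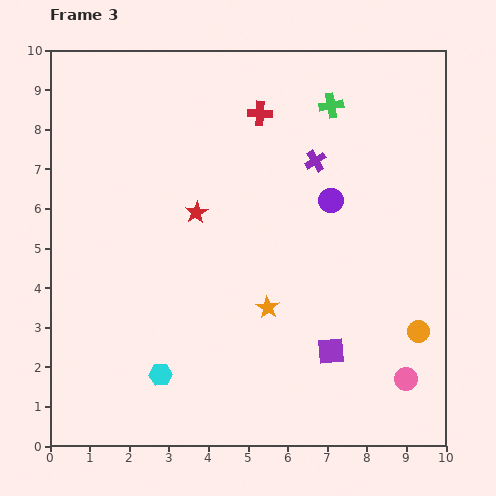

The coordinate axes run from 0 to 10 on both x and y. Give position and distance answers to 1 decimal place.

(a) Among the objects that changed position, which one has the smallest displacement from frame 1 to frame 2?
the pink circle

(moved 0.6)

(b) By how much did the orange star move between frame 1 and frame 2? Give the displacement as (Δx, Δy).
(1.1, -2.8)

The orange star was at (3.3, 9.2) in frame 1 and (4.4, 6.4) in frame 2.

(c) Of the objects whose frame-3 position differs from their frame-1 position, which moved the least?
the red cross

(moved 0.3)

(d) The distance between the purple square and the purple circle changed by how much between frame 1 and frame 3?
+0.3

Distance in frame 1: 3.5. Distance in frame 3: 3.8.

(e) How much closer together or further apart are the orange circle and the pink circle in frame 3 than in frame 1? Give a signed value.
-0.9

Distance in frame 1: 2.1. Distance in frame 3: 1.2.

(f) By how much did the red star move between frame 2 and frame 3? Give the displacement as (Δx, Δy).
(0.1, 2.4)

The red star was at (3.6, 3.5) in frame 2 and (3.7, 5.9) in frame 3.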